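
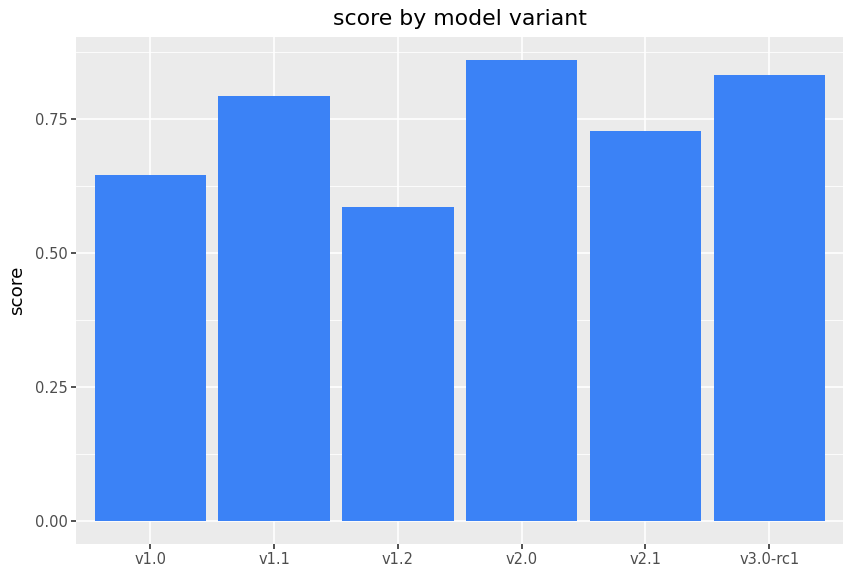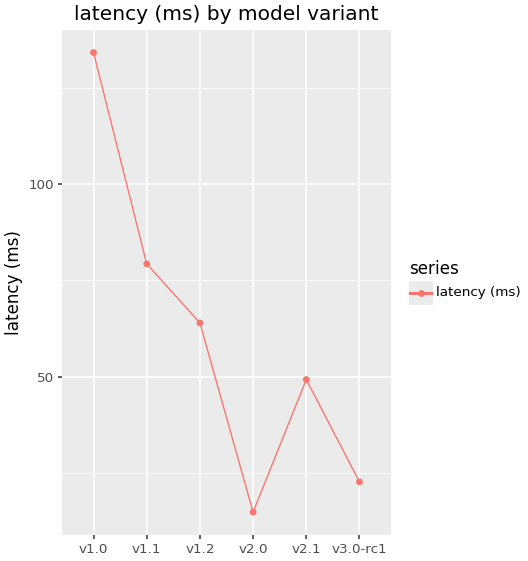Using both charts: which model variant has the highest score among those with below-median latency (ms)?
v2.0

Chart 2 median latency (ms) ≈ 60; below-median model variants: v2.0, v2.1, v3.0-rc1. Among those, v2.0 has the highest score (≈ 0.9).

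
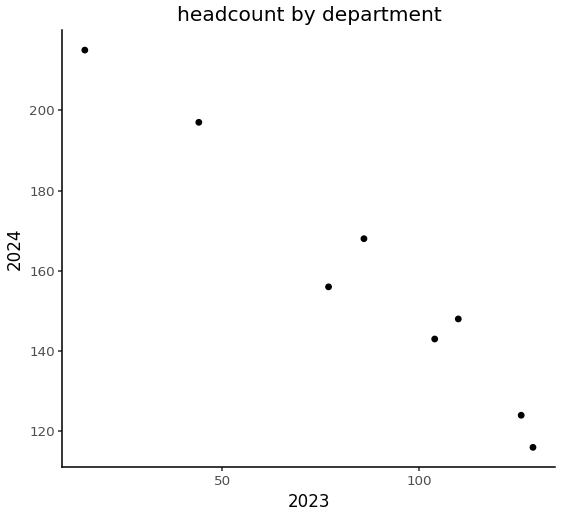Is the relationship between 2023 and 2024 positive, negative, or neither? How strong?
Points are negatively correlated; strong (|r| ≈ 1.0).

negative, strong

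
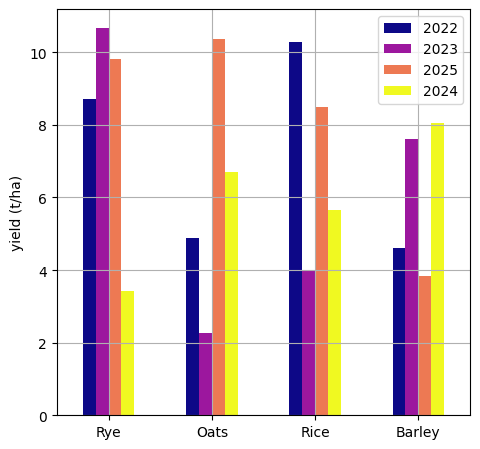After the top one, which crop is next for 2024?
Oats

Top 3 for 2024: Barley ≈ 8, Oats ≈ 7, Rice ≈ 6.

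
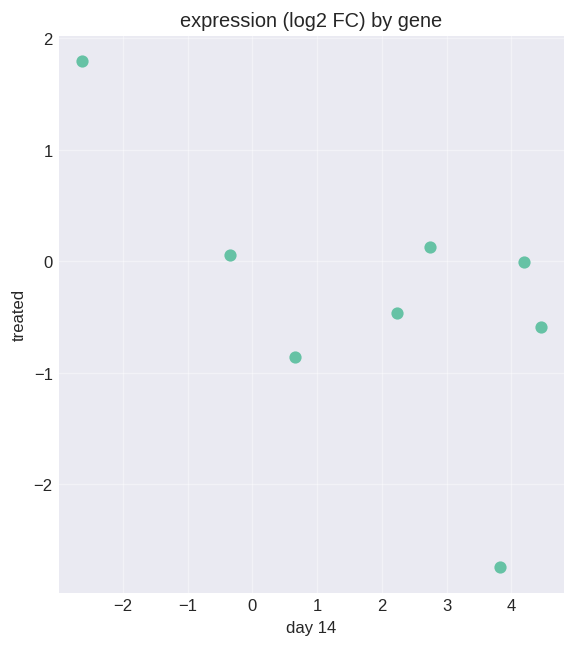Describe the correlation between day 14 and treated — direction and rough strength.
Points are negatively correlated; moderate (|r| ≈ 0.6).

negative, moderate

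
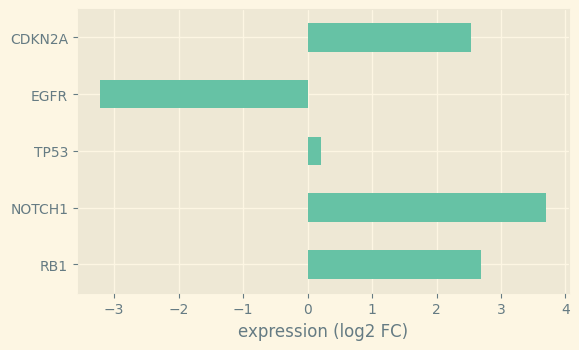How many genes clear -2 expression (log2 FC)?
4

Above -2: RB1, NOTCH1, TP53, CDKN2A.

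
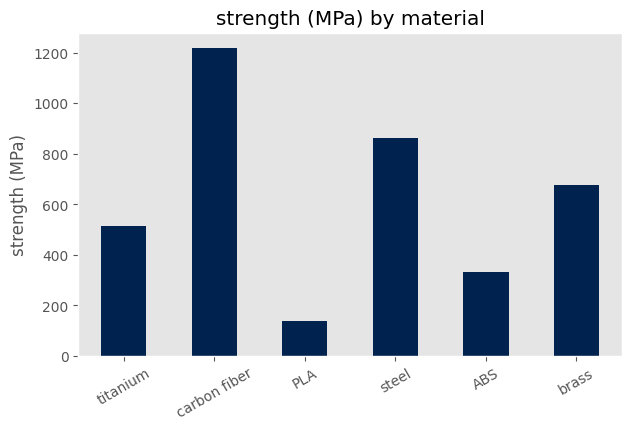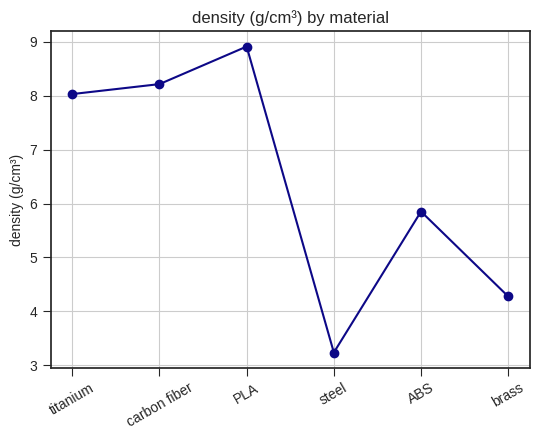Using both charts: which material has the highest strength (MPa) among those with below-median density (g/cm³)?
Chart 2 median density (g/cm³) ≈ 7; below-median materials: steel, ABS, brass. Among those, steel has the highest strength (MPa) (≈ 800).

steel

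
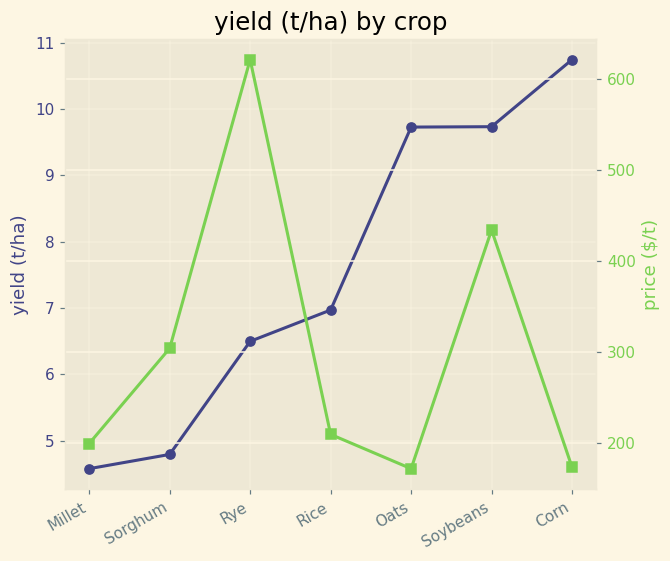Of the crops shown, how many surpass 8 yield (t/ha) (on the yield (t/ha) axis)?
3

Above 8: Oats, Soybeans, Corn.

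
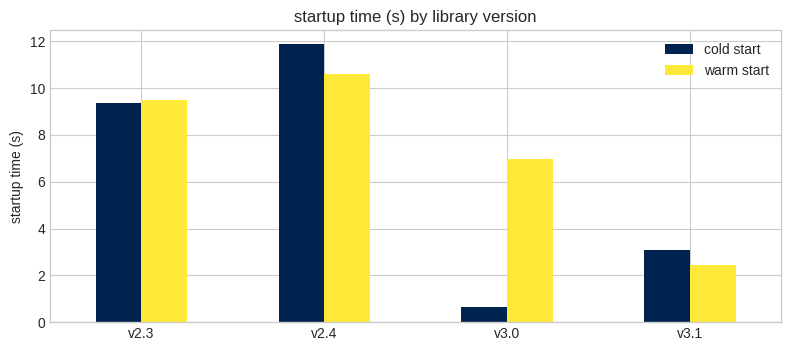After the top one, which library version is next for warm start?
v2.3

Top 3 for warm start: v2.4 ≈ 11, v2.3 ≈ 10, v3.0 ≈ 7.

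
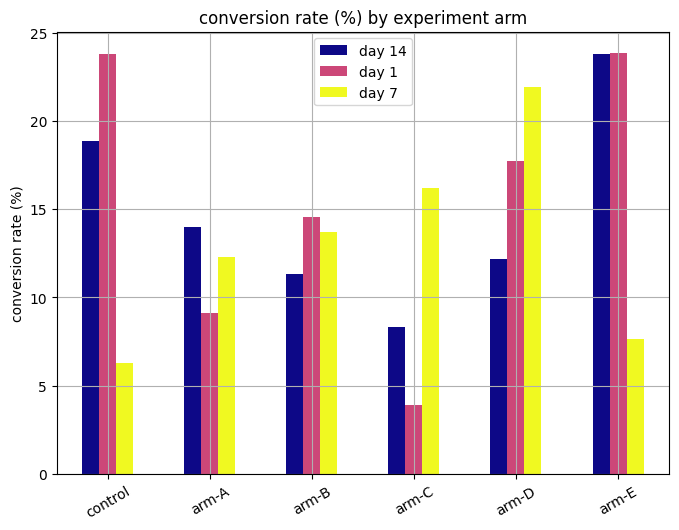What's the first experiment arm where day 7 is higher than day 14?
arm-B

arm-A: day 7 ≈ 12 vs day 14 ≈ 14 (not yet); arm-B: day 7 ≈ 14 vs day 14 ≈ 12 (first crossover).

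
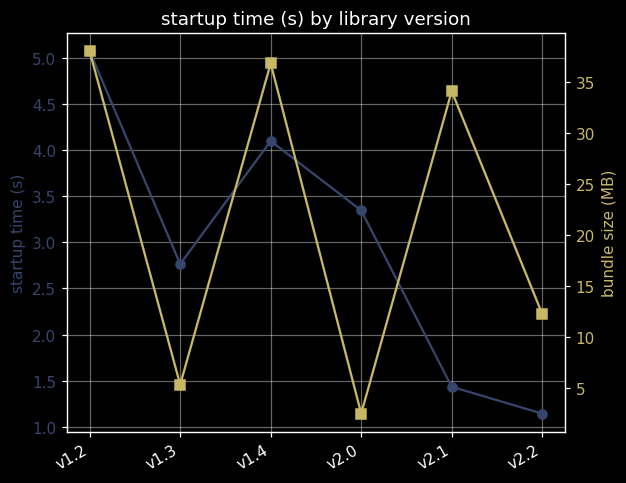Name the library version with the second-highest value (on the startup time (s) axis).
Top 3 (on the startup time (s) axis): v1.2 ≈ 5.0, v1.4 ≈ 4.0, v2.0 ≈ 3.5.

v1.4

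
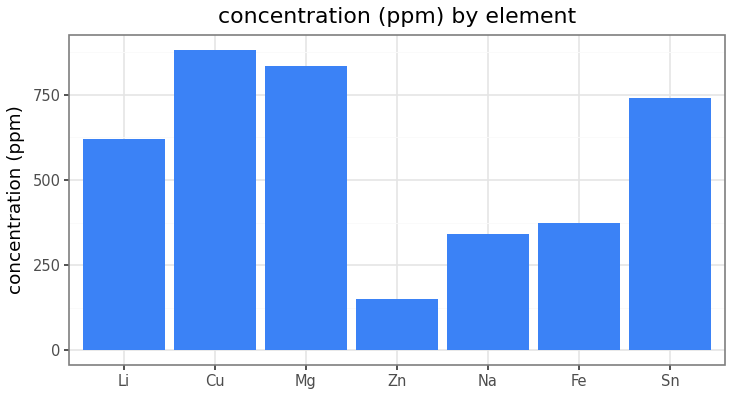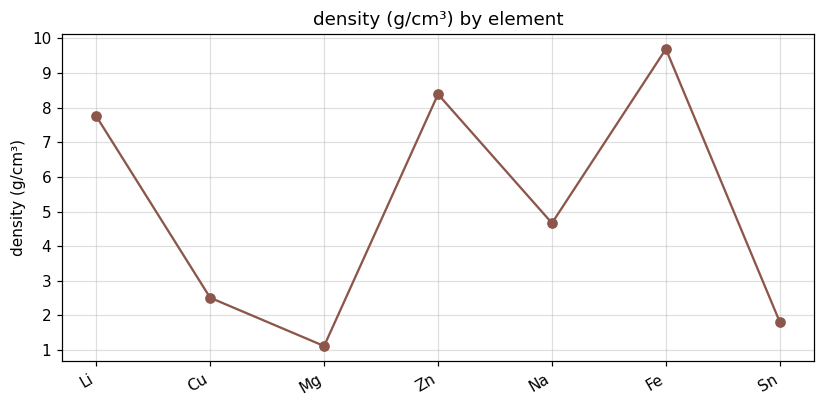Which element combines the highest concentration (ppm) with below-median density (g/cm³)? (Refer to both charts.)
Chart 2 median density (g/cm³) ≈ 5; below-median elements: Cu, Mg, Sn. Among those, Cu has the highest concentration (ppm) (≈ 900).

Cu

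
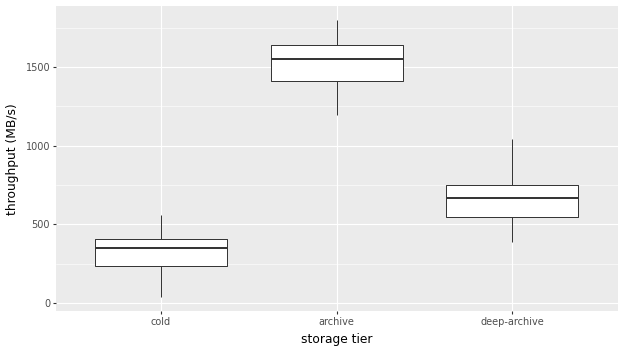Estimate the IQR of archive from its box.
≈ 200

Q3 ≈ 1600, Q1 ≈ 1400; IQR ≈ 200.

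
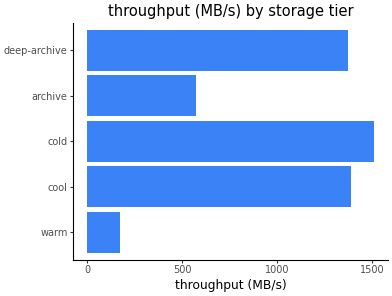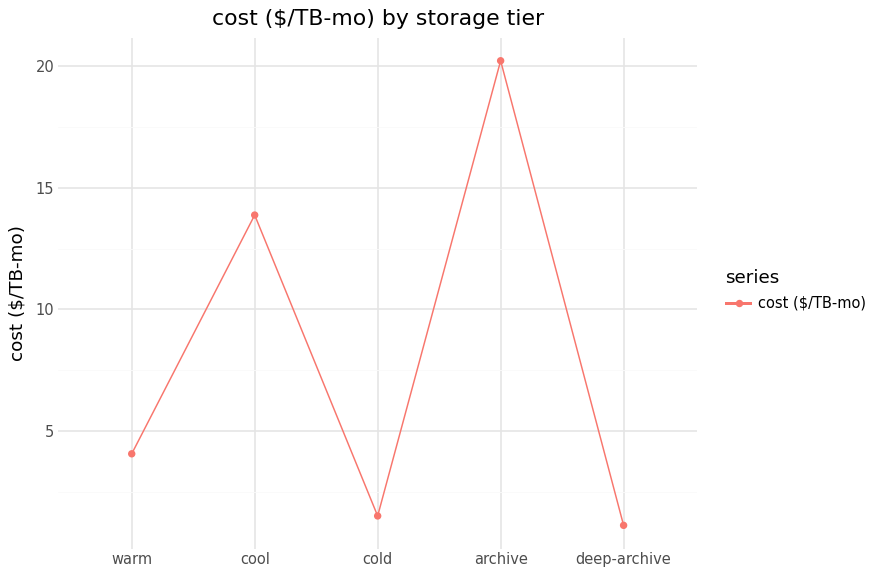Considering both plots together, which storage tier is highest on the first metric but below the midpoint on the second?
Chart 2 median cost ($/TB-mo) ≈ 4; below-median storage tiers: cold, deep-archive. Among those, cold has the highest throughput (MB/s) (≈ 1600).

cold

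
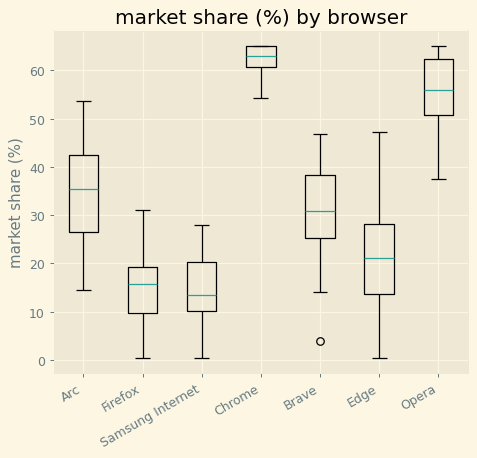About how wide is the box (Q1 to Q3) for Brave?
Q3 ≈ 40, Q1 ≈ 25; IQR ≈ 15.

≈ 15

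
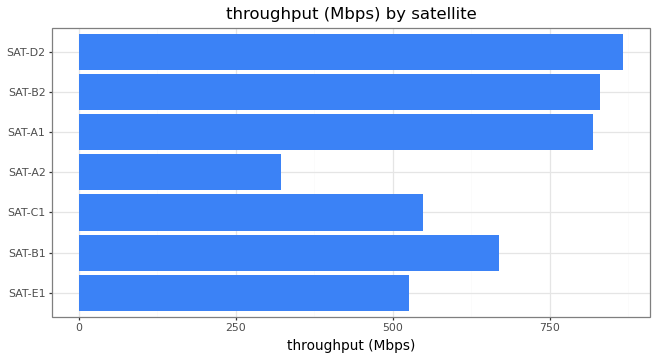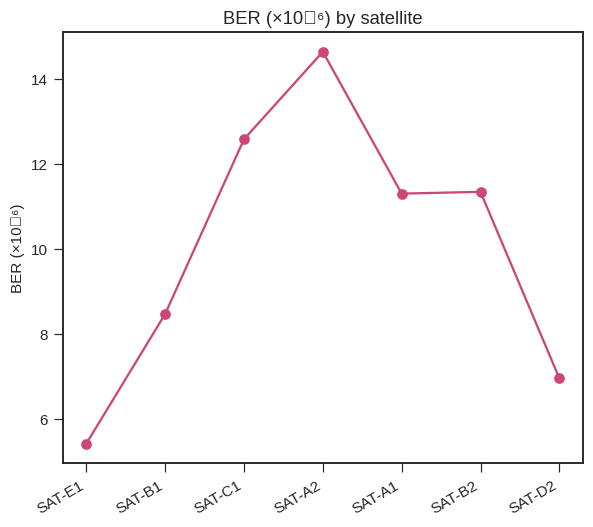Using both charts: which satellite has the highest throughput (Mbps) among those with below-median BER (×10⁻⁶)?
Chart 2 median BER (×10⁻⁶) ≈ 12; below-median satellites: SAT-E1, SAT-B1, SAT-D2. Among those, SAT-D2 has the highest throughput (Mbps) (≈ 900).

SAT-D2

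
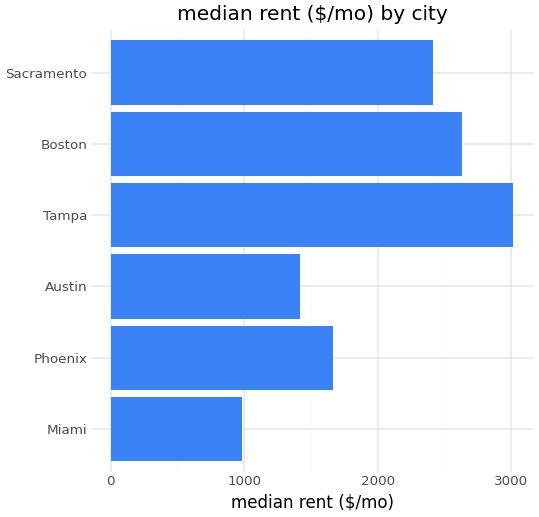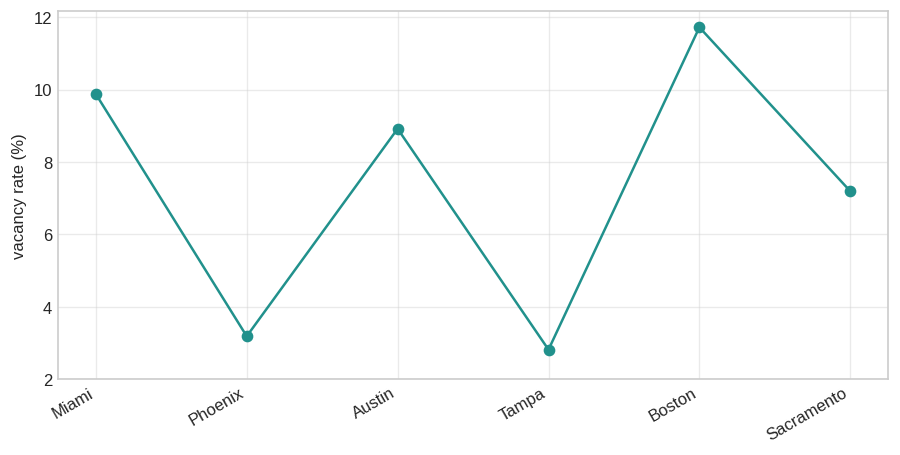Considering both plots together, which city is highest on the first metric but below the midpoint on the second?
Chart 2 median vacancy rate (%) ≈ 8; below-median cities: Phoenix, Tampa, Sacramento. Among those, Tampa has the highest median rent ($/mo) (≈ 3000).

Tampa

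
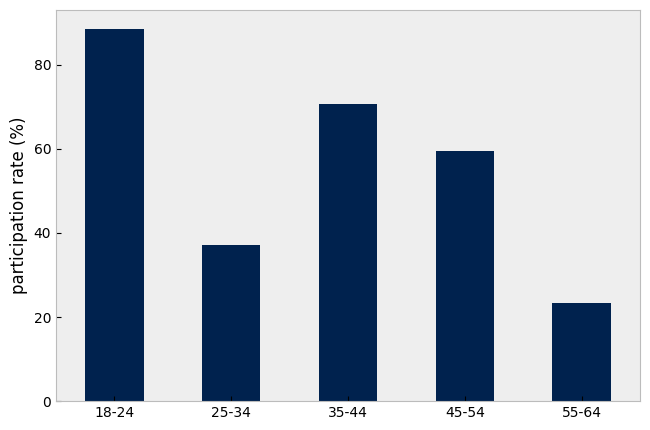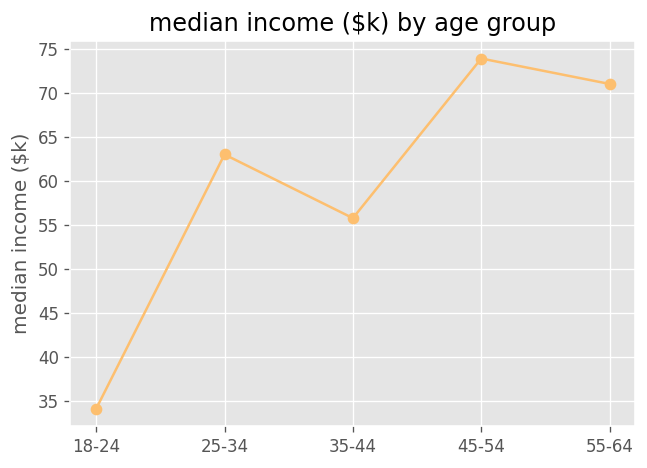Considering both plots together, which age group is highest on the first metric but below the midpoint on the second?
18-24

Chart 2 median median income ($k) ≈ 60; below-median age groups: 18-24, 35-44. Among those, 18-24 has the highest participation rate (%) (≈ 90).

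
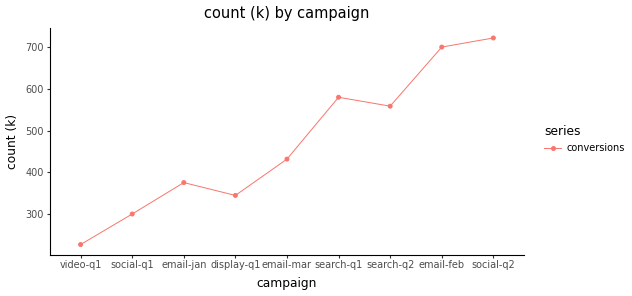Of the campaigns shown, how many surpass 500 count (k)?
Above 500: search-q1, search-q2, email-feb, social-q2.

4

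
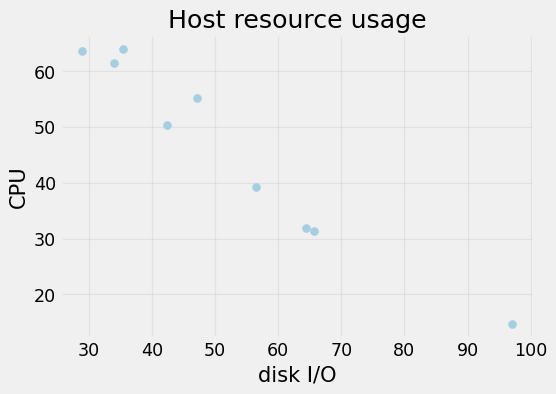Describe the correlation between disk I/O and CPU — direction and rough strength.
Points are negatively correlated; strong (|r| ≈ 1.0).

negative, strong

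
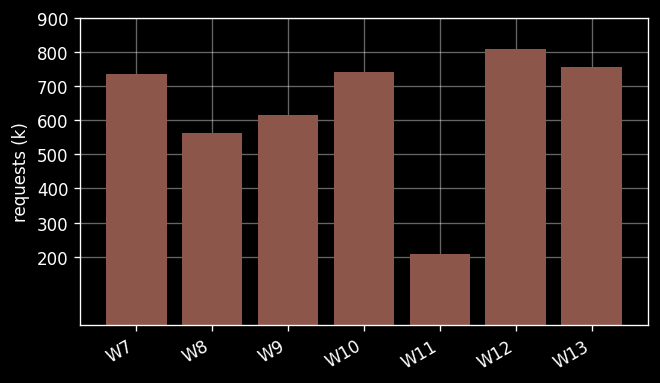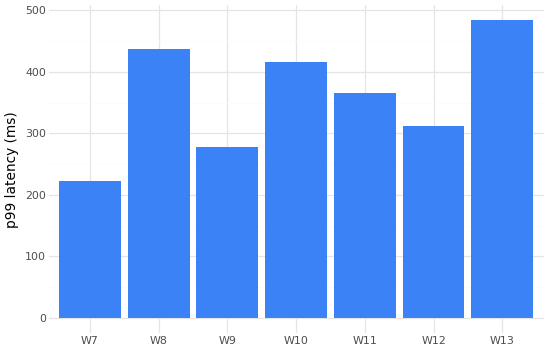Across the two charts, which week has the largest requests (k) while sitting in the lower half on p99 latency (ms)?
W12

Chart 2 median p99 latency (ms) ≈ 350; below-median weeks: W7, W9, W12. Among those, W12 has the highest requests (k) (≈ 800).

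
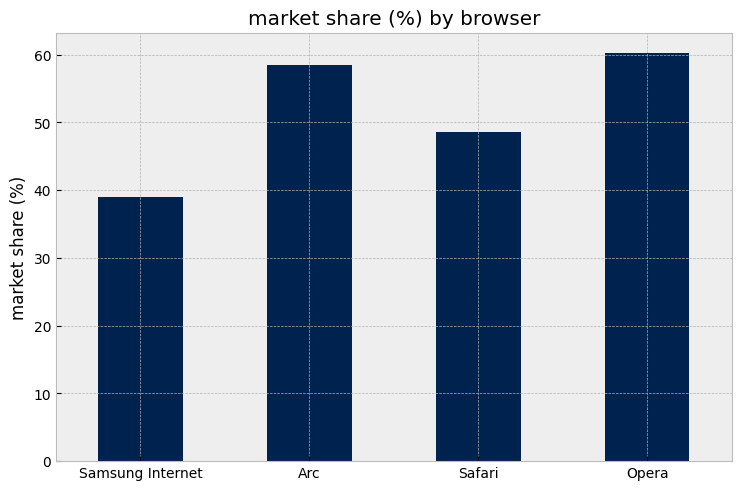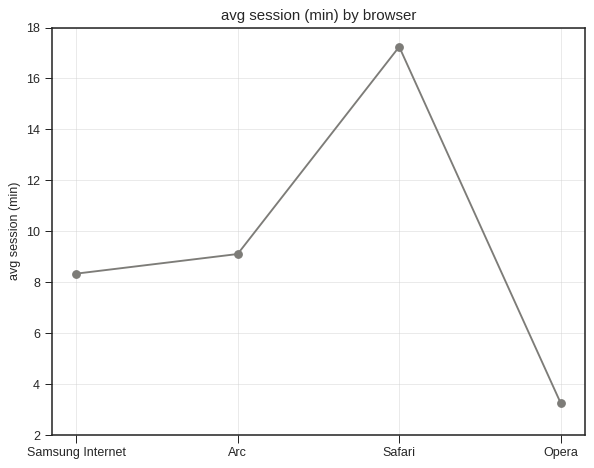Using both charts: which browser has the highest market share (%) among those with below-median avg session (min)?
Opera

Chart 2 median avg session (min) ≈ 8; below-median browsers: Samsung Internet, Opera. Among those, Opera has the highest market share (%) (≈ 60).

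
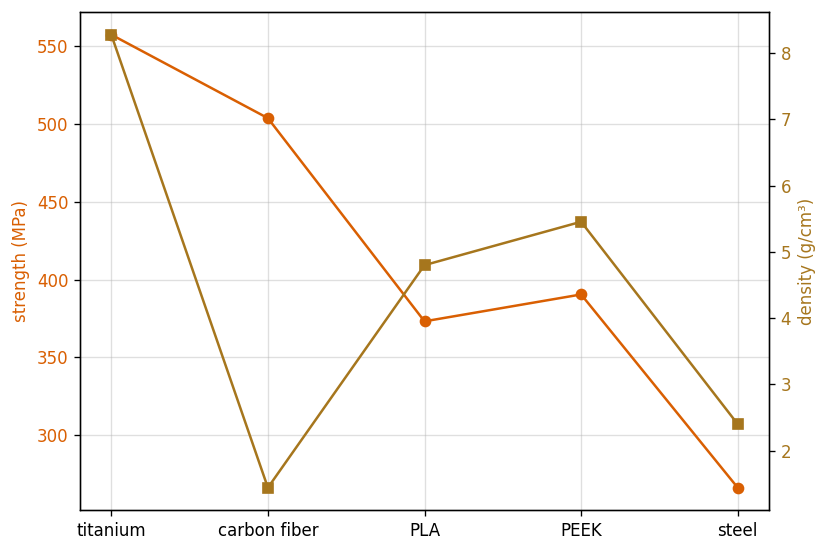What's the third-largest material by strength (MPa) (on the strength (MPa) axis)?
PEEK

Top 4 (on the strength (MPa) axis): titanium ≈ 550, carbon fiber ≈ 500, PEEK ≈ 400, PLA ≈ 375.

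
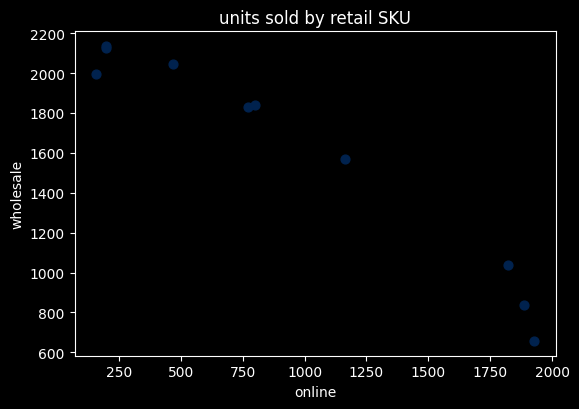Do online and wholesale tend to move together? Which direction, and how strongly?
negative, strong

Points are negatively correlated; strong (|r| ≈ 1.0).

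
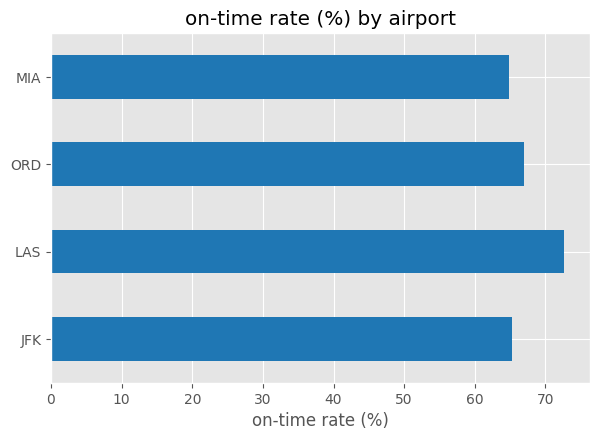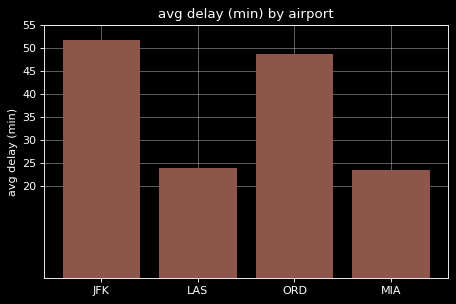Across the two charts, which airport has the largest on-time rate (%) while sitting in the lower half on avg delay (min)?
Chart 2 median avg delay (min) ≈ 35; below-median airports: LAS, MIA. Among those, LAS has the highest on-time rate (%) (≈ 70).

LAS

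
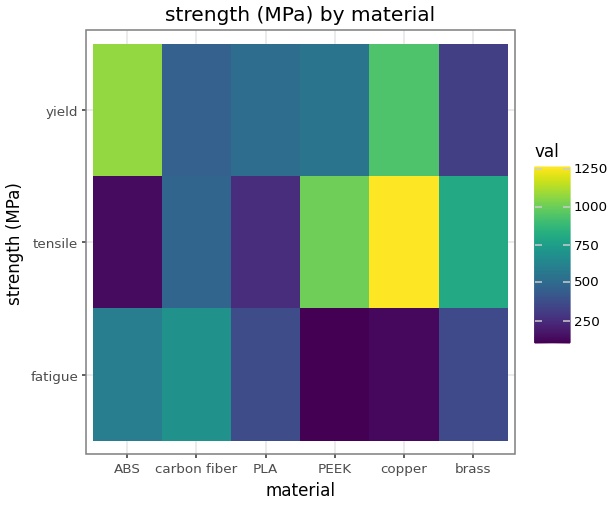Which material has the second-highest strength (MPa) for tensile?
PEEK

Top 3 for tensile: copper ≈ 1300, PEEK ≈ 1000, brass ≈ 800.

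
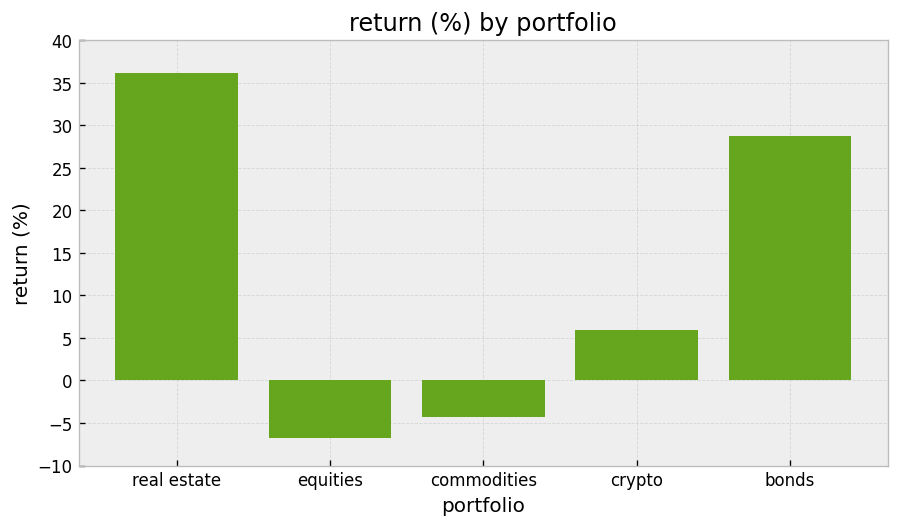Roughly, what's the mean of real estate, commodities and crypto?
≈ 12

(35 + -5 + 5) / 3 ≈ 12.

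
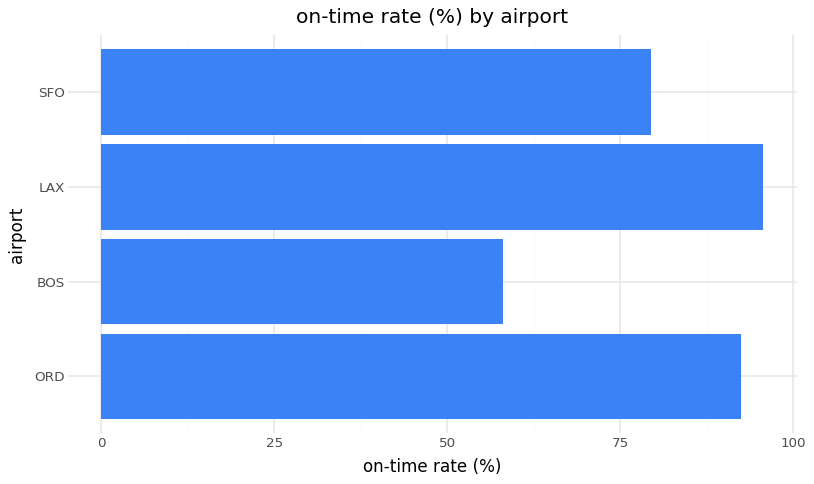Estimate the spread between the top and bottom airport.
Max LAX ≈ 100, min BOS ≈ 60; range ≈ 40.

≈ 40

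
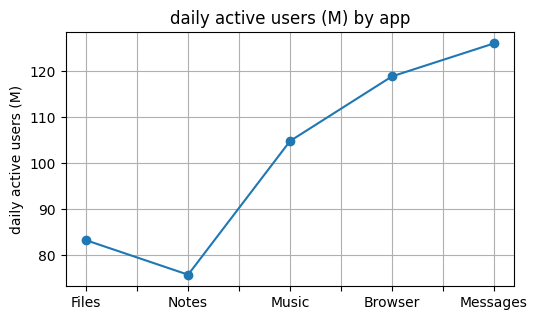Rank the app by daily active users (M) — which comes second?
Top 3: Messages ≈ 125, Browser ≈ 120, Music ≈ 105.

Browser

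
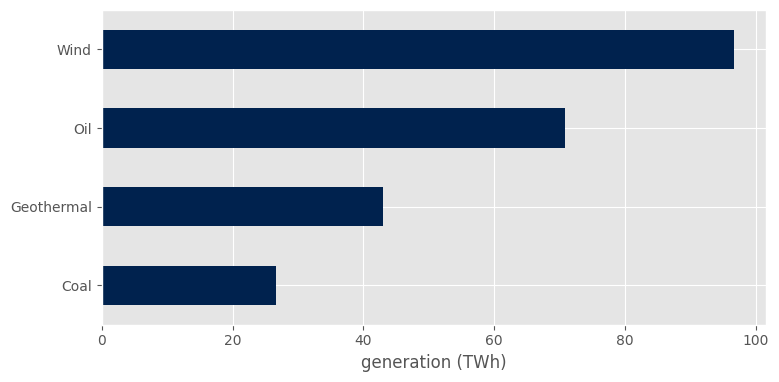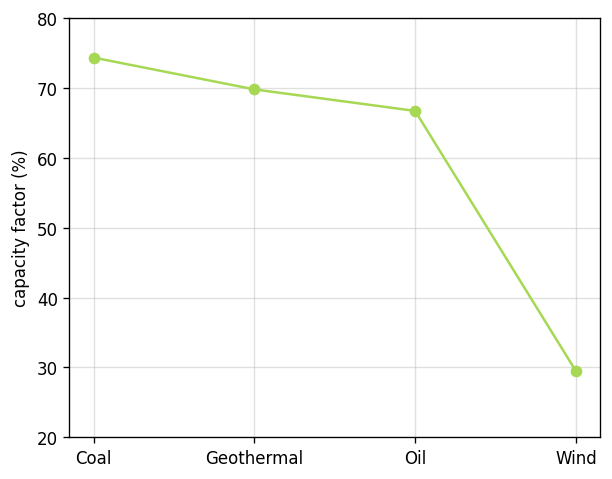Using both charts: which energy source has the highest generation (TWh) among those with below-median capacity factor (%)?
Wind

Chart 2 median capacity factor (%) ≈ 70; below-median energy sources: Oil, Wind. Among those, Wind has the highest generation (TWh) (≈ 100).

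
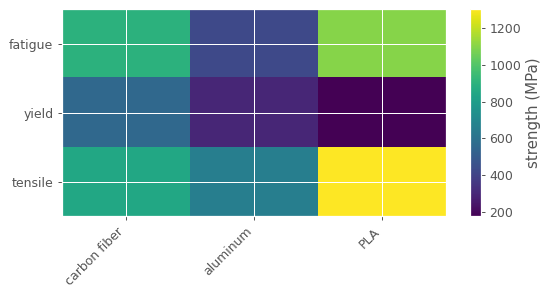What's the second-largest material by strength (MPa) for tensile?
Top 3 for tensile: PLA ≈ 1300, carbon fiber ≈ 900, aluminum ≈ 700.

carbon fiber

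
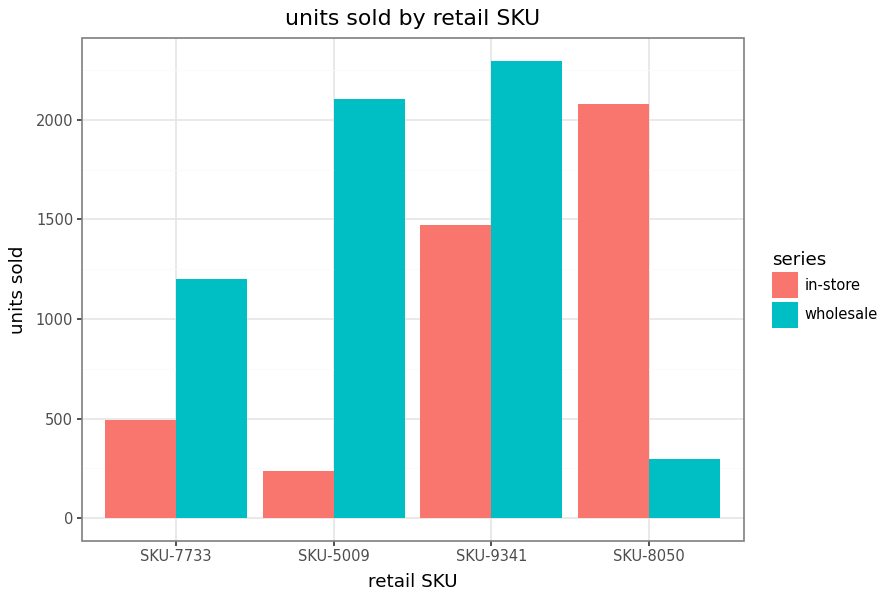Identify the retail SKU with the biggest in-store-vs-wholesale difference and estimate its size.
SKU-5009: in-store ≈ 200, wholesale ≈ 2200 → gap ≈ 2000. Next-largest (SKU-8050) is only ≈ 1800.

SKU-5009, ≈ 2000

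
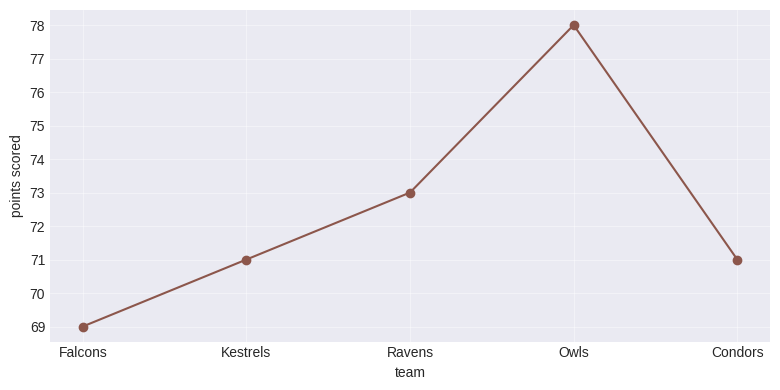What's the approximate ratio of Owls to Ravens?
≈ 1.07×

Owls ≈ 78, Ravens ≈ 73; 78/73 ≈ 1.07.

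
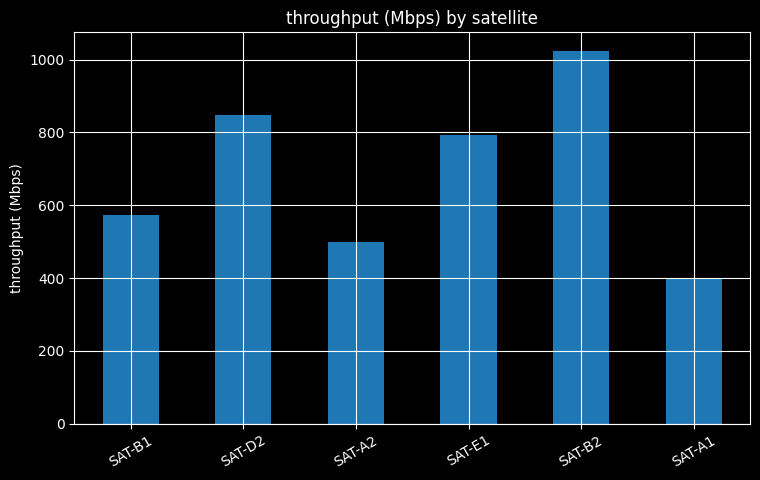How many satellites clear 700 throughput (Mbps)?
3

Above 700: SAT-D2, SAT-E1, SAT-B2.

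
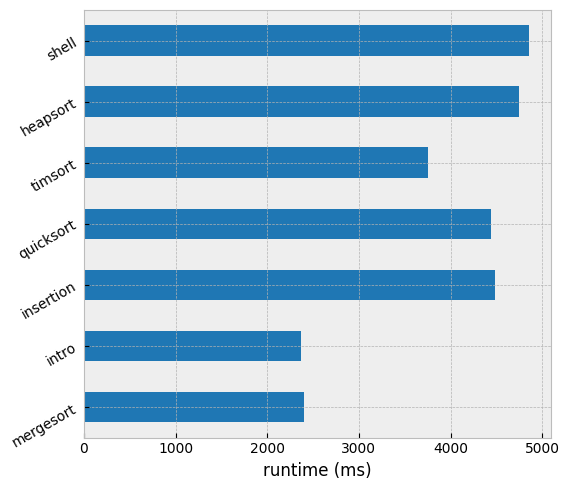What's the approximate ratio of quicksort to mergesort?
≈ 1.8×

quicksort ≈ 4500, mergesort ≈ 2500; 4500/2500 ≈ 1.8.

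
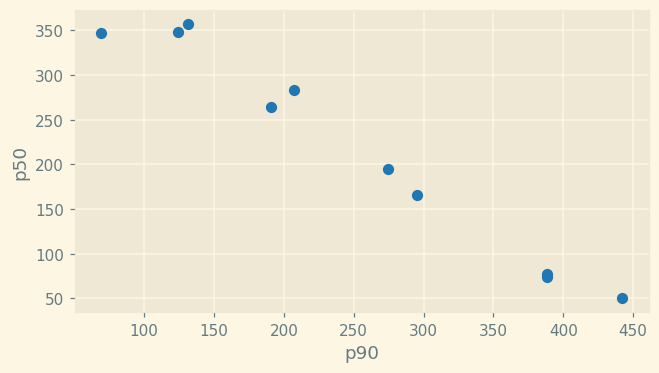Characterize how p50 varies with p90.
negative, strong

Points are negatively correlated; strong (|r| ≈ 1.0).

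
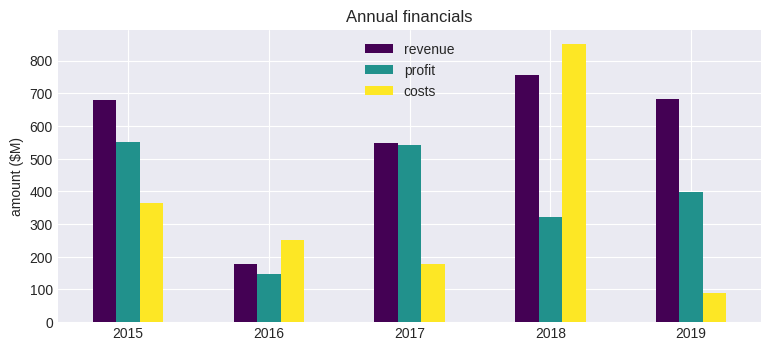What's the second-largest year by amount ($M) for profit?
2017

Top 3 for profit: 2015 ≈ 600, 2017 ≈ 500, 2019 ≈ 400.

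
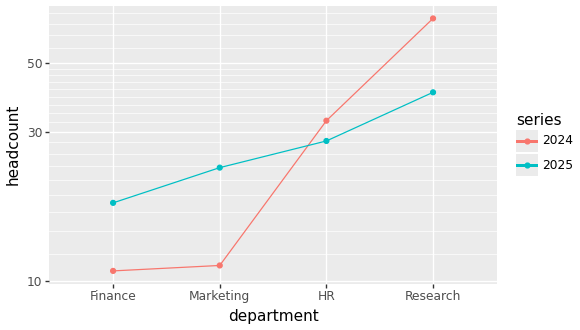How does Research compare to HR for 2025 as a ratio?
≈ 1.33×

Research ≈ 40, HR ≈ 30; 40/30 ≈ 1.33.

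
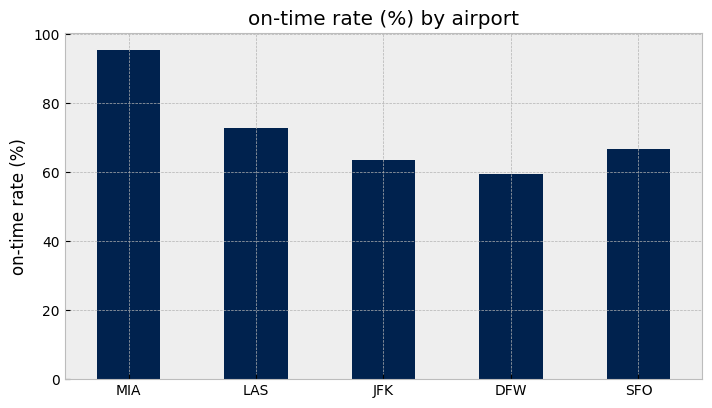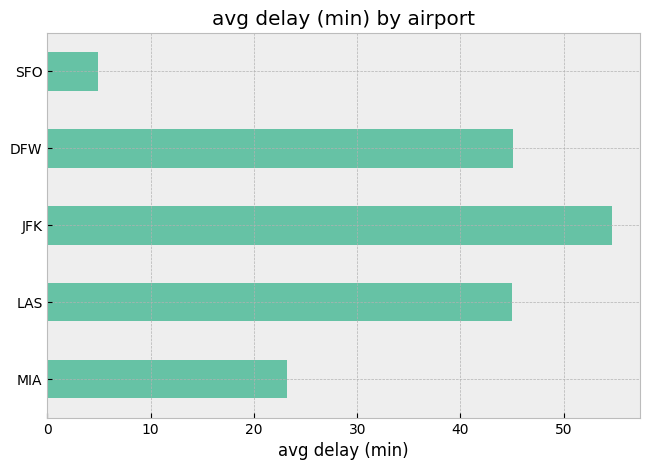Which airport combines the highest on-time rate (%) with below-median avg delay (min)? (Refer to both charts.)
MIA

Chart 2 median avg delay (min) ≈ 50; below-median airports: MIA, SFO. Among those, MIA has the highest on-time rate (%) (≈ 100).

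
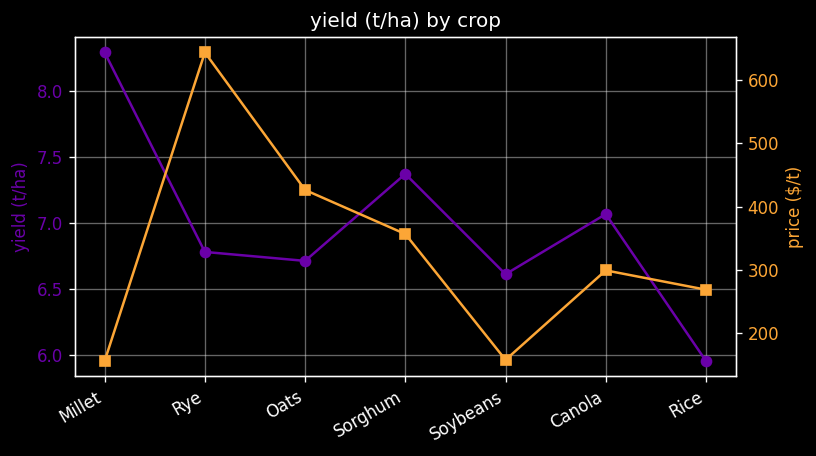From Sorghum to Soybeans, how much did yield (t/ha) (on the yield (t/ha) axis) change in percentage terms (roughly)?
≈ -10.8%

Sorghum ≈ 7.4, Soybeans ≈ 6.6; (6.6 − 7.4) / 7.4 ≈ -10.8%.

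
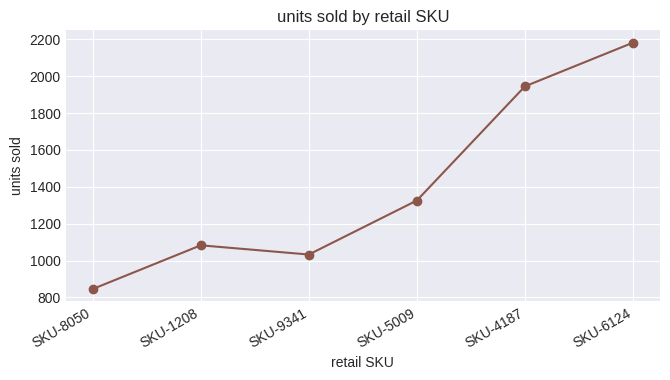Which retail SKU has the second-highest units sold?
Top 3: SKU-6124 ≈ 2200, SKU-4187 ≈ 2000, SKU-5009 ≈ 1400.

SKU-4187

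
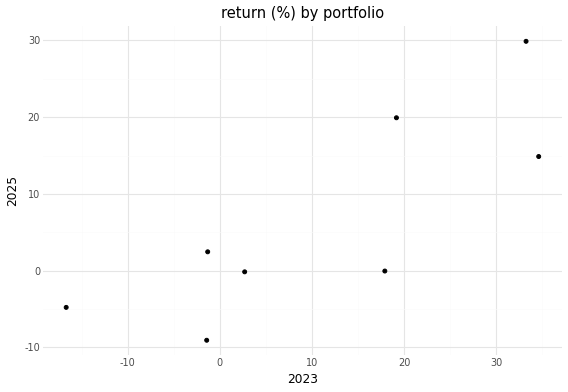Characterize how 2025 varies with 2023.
positive, strong

Points are positively correlated; strong (|r| ≈ 0.8).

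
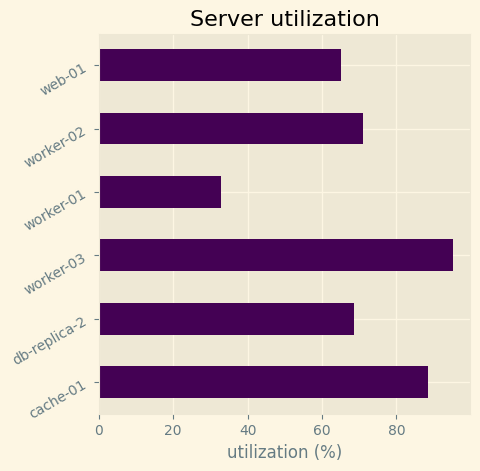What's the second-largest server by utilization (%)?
Top 3: worker-03 ≈ 100, cache-01 ≈ 90, worker-02 ≈ 70.

cache-01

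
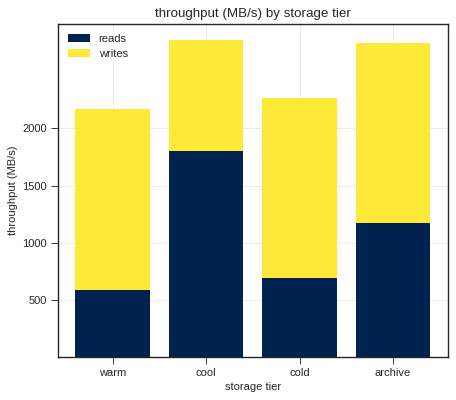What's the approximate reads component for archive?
≈ 1000

reads top ≈ 1000, bottom ≈ 0; segment ≈ 1000.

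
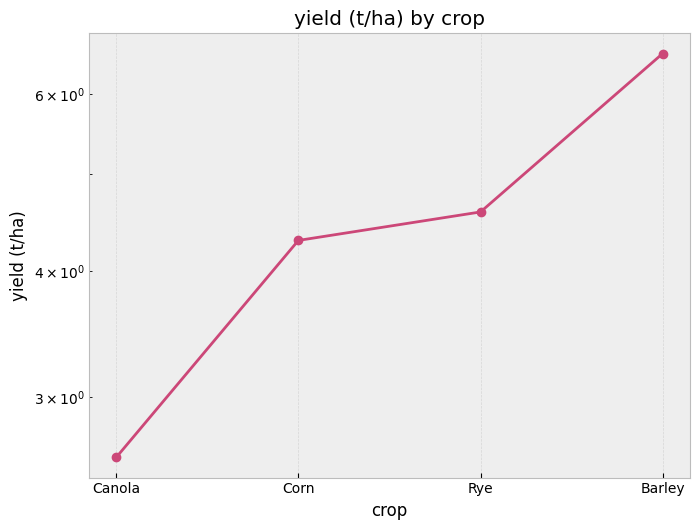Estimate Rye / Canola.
Rye ≈ 4.5, Canola ≈ 2.5; 4.5/2.5 ≈ 1.8.

≈ 1.8×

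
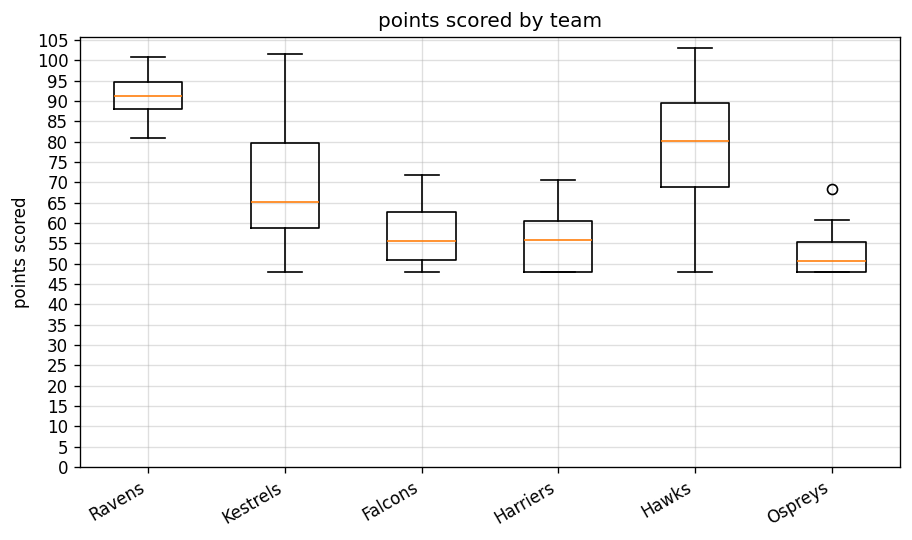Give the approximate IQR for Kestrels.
Q3 ≈ 80, Q1 ≈ 60; IQR ≈ 20.

≈ 20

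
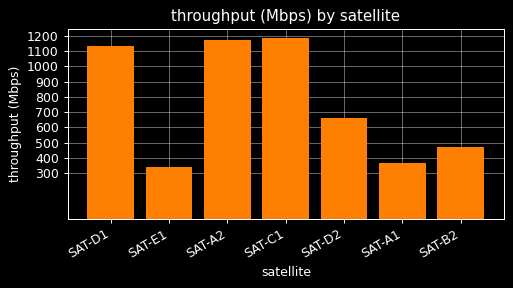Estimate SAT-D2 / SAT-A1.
≈ 1.75×

SAT-D2 ≈ 700, SAT-A1 ≈ 400; 700/400 ≈ 1.75.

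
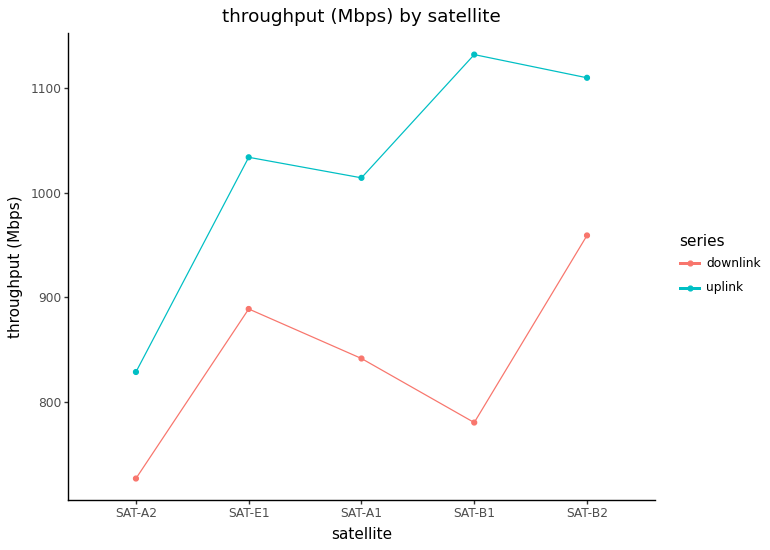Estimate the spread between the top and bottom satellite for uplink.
Max SAT-B1 ≈ 1150, min SAT-A2 ≈ 850; range ≈ 300.

≈ 300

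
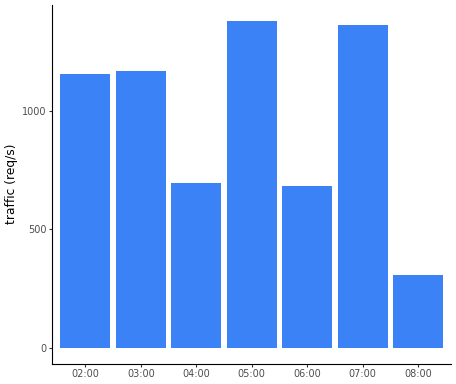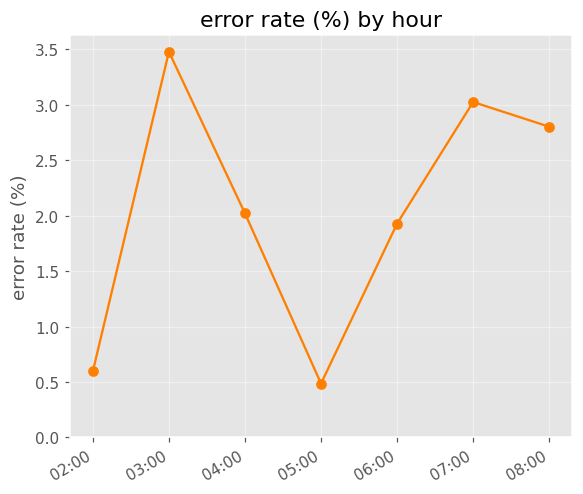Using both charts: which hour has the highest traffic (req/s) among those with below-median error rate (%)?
Chart 2 median error rate (%) ≈ 2; below-median hours: 02:00, 05:00, 06:00. Among those, 05:00 has the highest traffic (req/s) (≈ 1400).

05:00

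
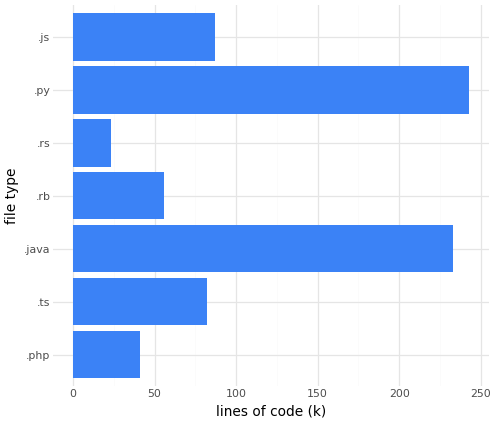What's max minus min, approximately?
Max .py ≈ 250, min .rs ≈ 25; range ≈ 225.

≈ 225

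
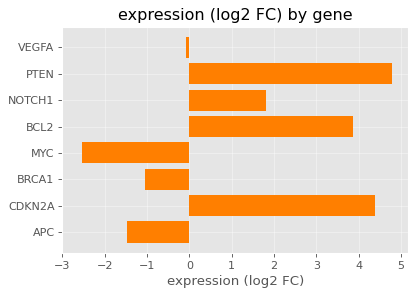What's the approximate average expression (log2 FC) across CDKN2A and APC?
≈ 2

(4 + -1) / 2 ≈ 2.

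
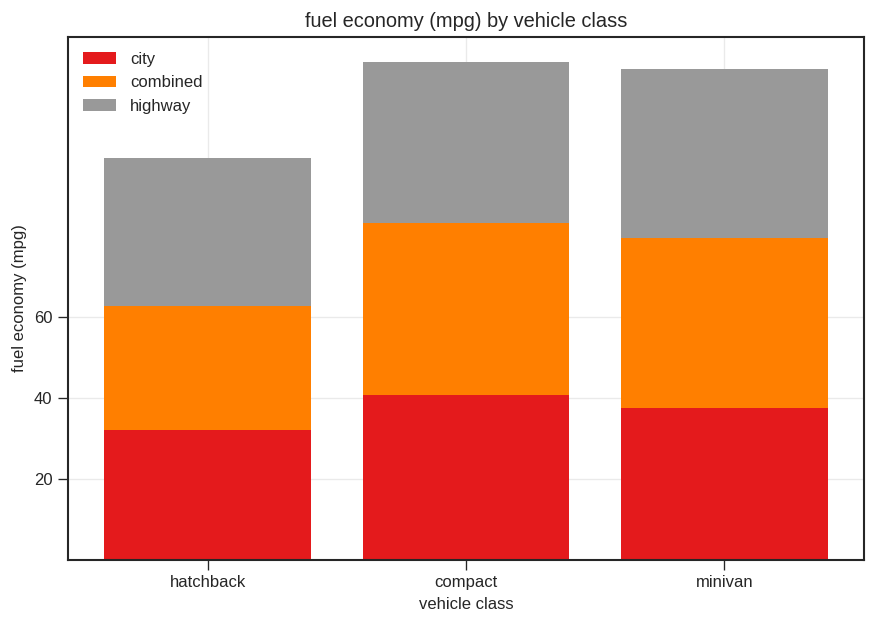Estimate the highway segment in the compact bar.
highway top ≈ 120, bottom ≈ 80; segment ≈ 40.

≈ 40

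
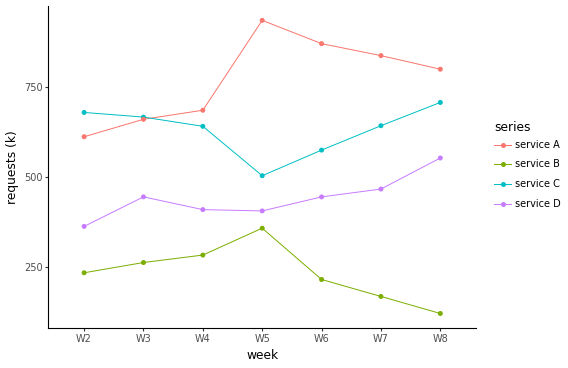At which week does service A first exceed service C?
W4

W3: service A ≈ 700 vs service C ≈ 700 (not yet); W4: service A ≈ 700 vs service C ≈ 600 (first crossover).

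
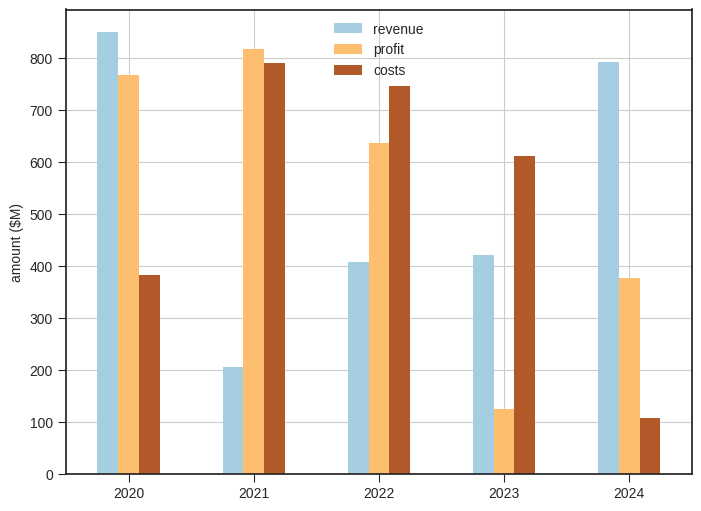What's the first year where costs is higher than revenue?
2021

2020: costs ≈ 400 vs revenue ≈ 900 (not yet); 2021: costs ≈ 800 vs revenue ≈ 200 (first crossover).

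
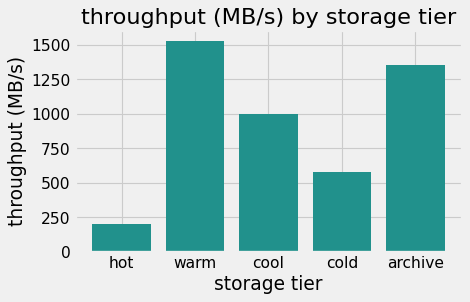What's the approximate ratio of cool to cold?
cool ≈ 1000, cold ≈ 600; 1000/600 ≈ 1.67.

≈ 1.67×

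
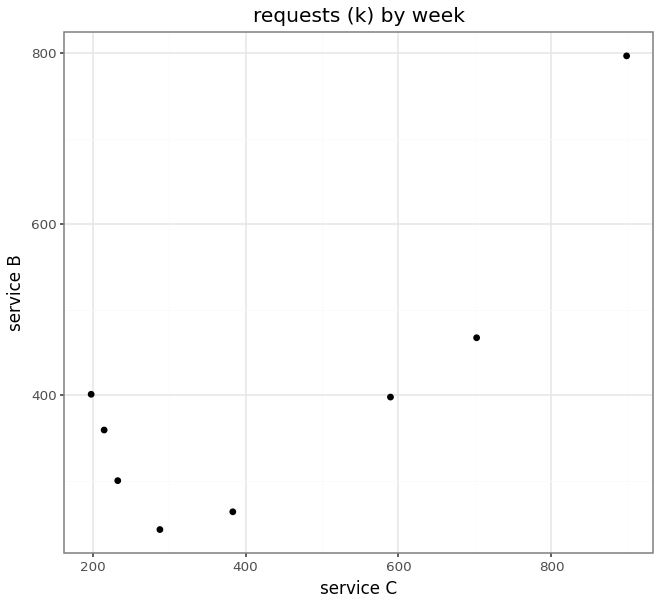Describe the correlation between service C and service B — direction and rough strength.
positive, strong

Points are positively correlated; strong (|r| ≈ 0.8).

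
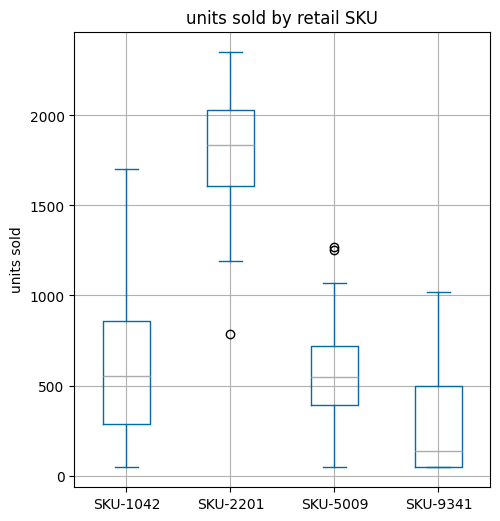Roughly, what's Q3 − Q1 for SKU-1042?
Q3 ≈ 800, Q1 ≈ 200; IQR ≈ 600.

≈ 600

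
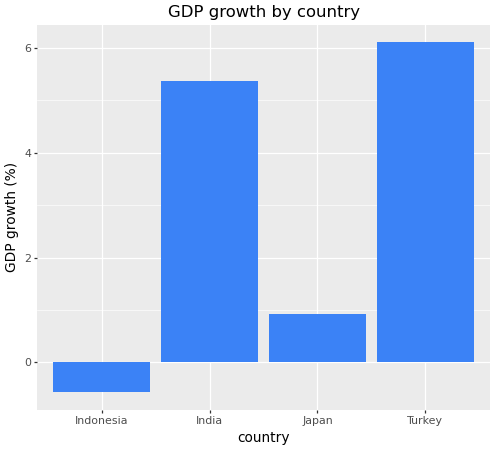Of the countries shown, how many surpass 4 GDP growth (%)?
Above 4: India, Turkey.

2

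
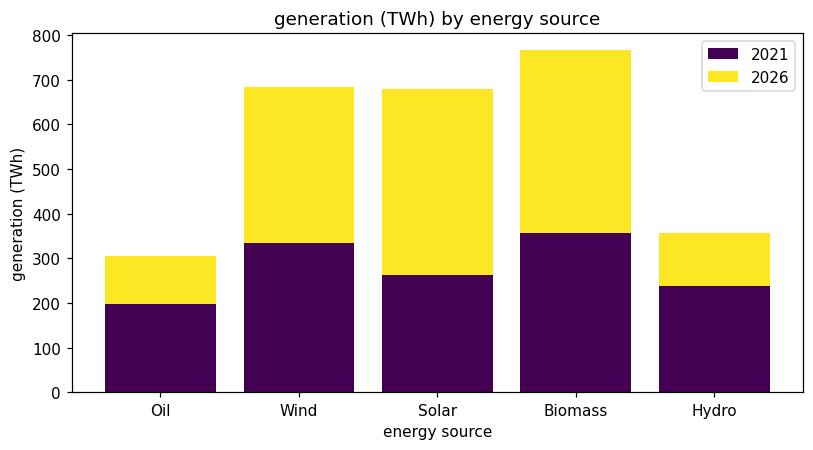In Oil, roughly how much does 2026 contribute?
2026 top ≈ 300, bottom ≈ 200; segment ≈ 100.

≈ 100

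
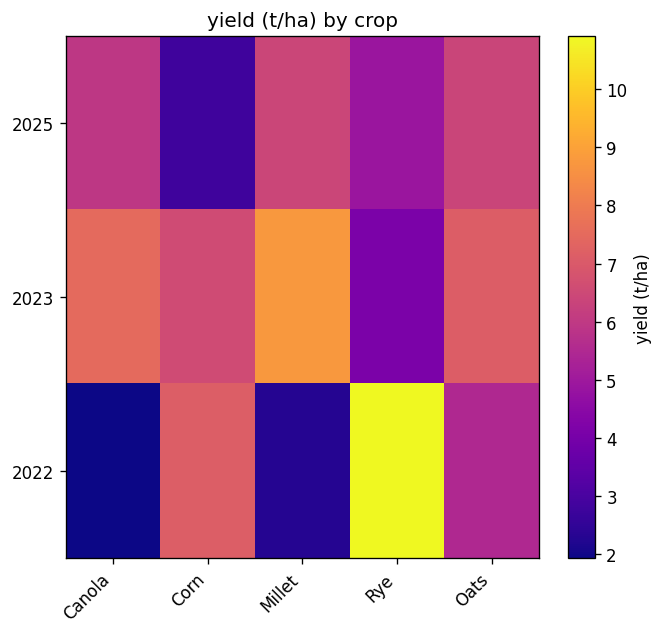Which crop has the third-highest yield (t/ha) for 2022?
Oats

Top 4 for 2022: Rye ≈ 11, Corn ≈ 7, Oats ≈ 5, Millet ≈ 2.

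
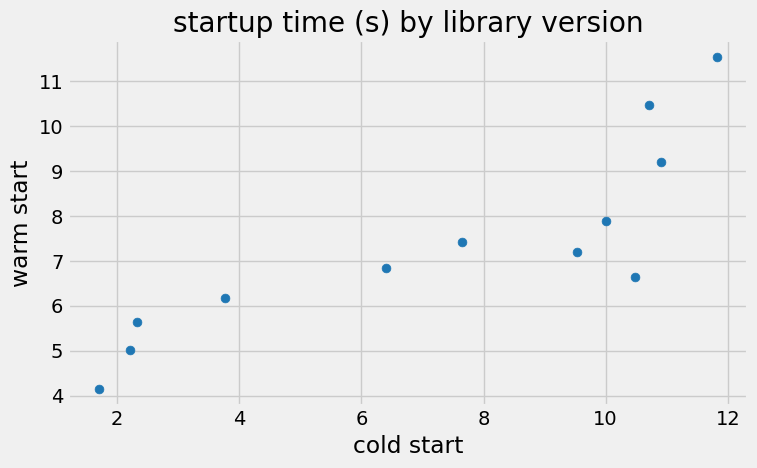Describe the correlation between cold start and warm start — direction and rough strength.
positive, strong

Points are positively correlated; strong (|r| ≈ 0.8).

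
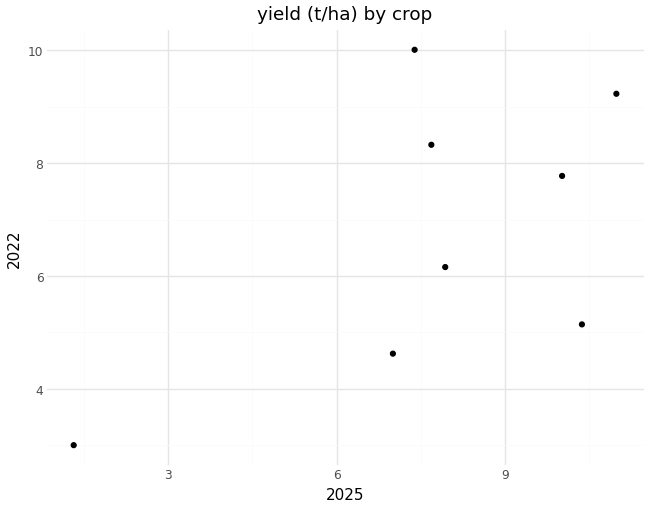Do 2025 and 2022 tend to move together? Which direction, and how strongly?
Points are positively correlated; moderate (|r| ≈ 0.6).

positive, moderate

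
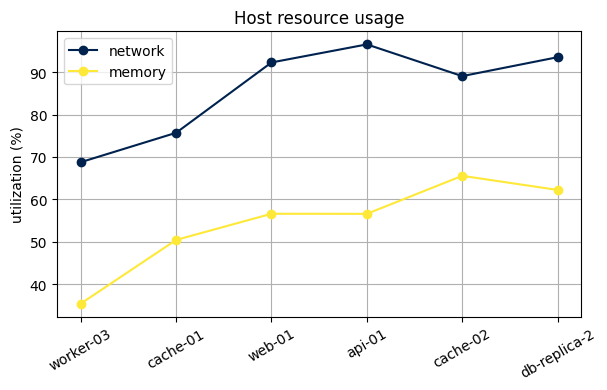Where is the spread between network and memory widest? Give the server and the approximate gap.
api-01: network ≈ 100, memory ≈ 60 → gap ≈ 40. Next-largest (web-01) is only ≈ 30.

api-01, ≈ 40 %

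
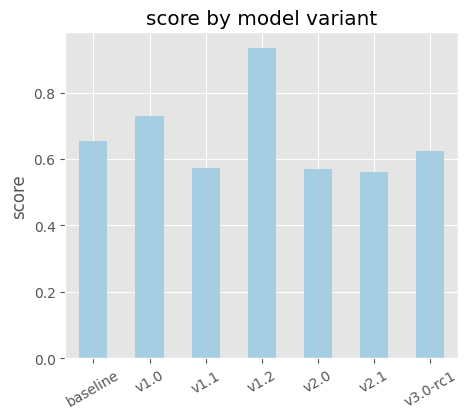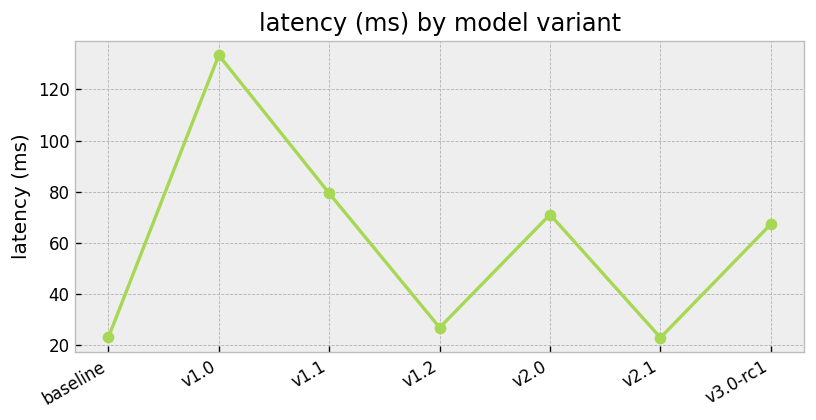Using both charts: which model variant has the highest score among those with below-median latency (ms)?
Chart 2 median latency (ms) ≈ 60; below-median model variants: baseline, v1.2, v2.1. Among those, v1.2 has the highest score (≈ 0.9).

v1.2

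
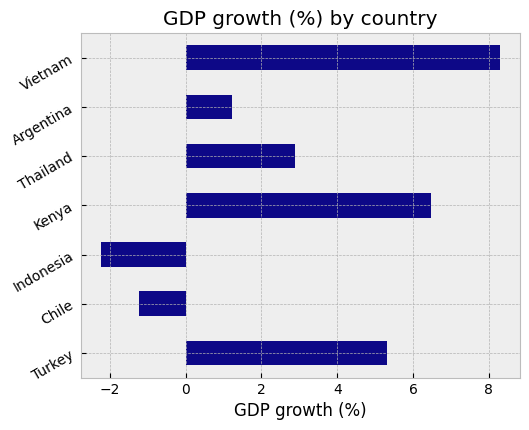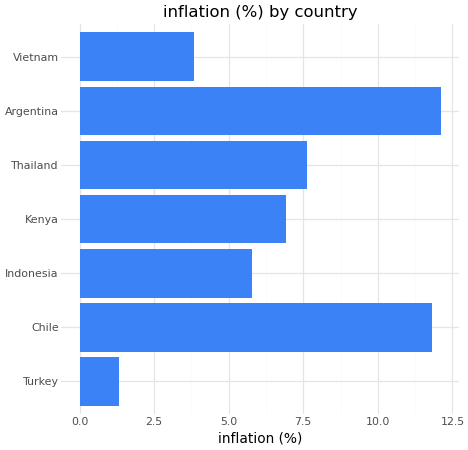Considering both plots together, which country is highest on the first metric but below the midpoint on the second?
Chart 2 median inflation (%) ≈ 6; below-median countries: Turkey, Indonesia, Vietnam. Among those, Vietnam has the highest GDP growth (%) (≈ 8).

Vietnam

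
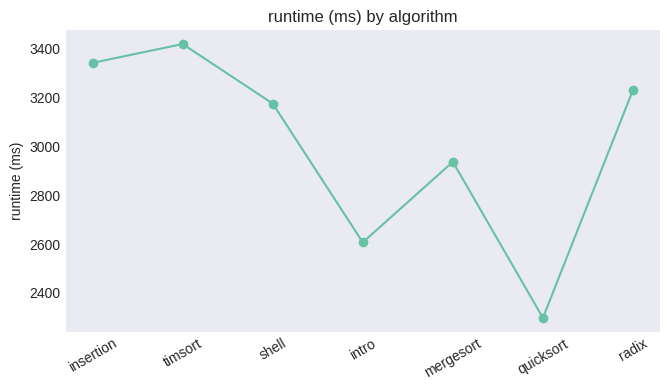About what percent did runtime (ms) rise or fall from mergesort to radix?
≈ +10.3%

mergesort ≈ 2900, radix ≈ 3200; (3200 − 2900) / 2900 ≈ +10.3%.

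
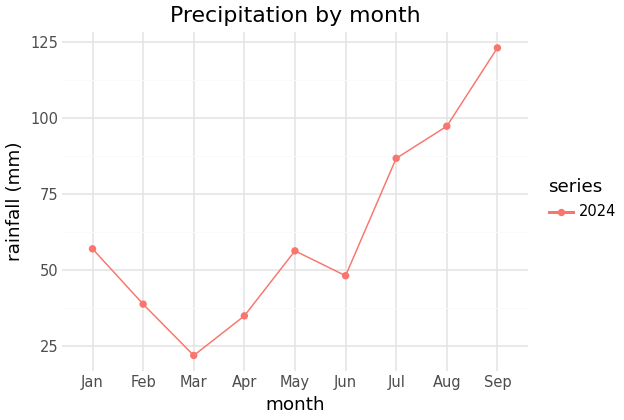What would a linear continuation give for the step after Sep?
Last three: 90, 100, 120 → slope ≈ 15/step → next ≈ 135.

≈ 135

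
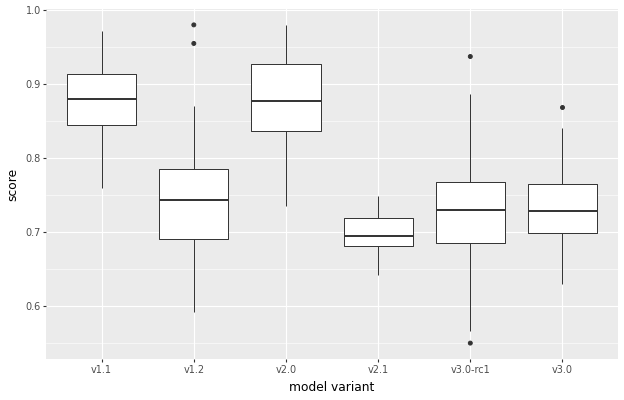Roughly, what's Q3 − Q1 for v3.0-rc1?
≈ 0.08

Q3 ≈ 0.76, Q1 ≈ 0.68; IQR ≈ 0.08.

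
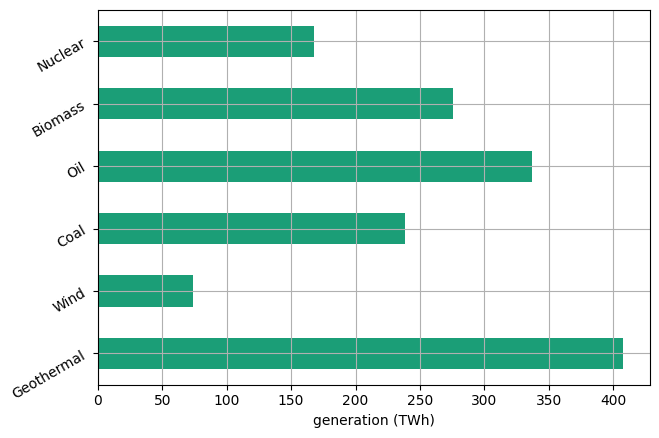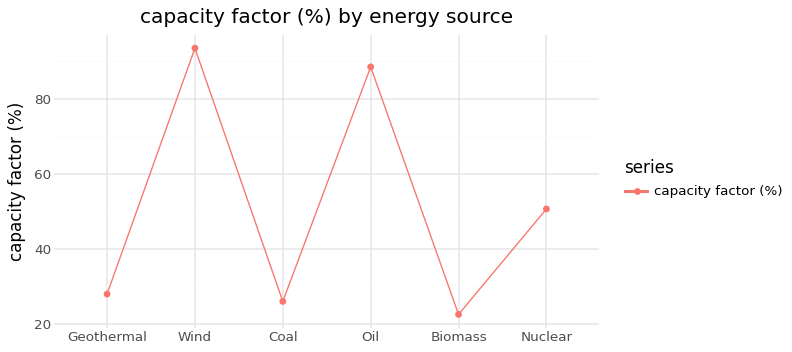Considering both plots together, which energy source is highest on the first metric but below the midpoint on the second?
Geothermal

Chart 2 median capacity factor (%) ≈ 40; below-median energy sources: Geothermal, Coal, Biomass. Among those, Geothermal has the highest generation (TWh) (≈ 400).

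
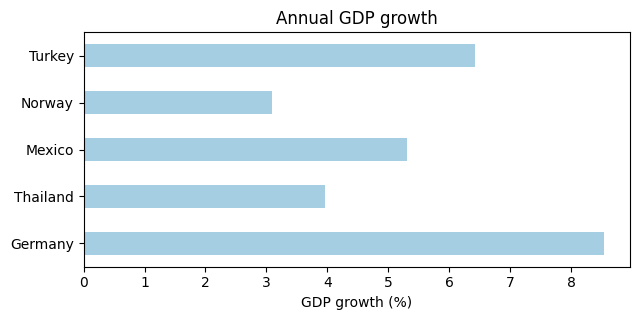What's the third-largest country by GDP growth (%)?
Mexico

Top 4: Germany ≈ 9, Turkey ≈ 6, Mexico ≈ 5, Thailand ≈ 4.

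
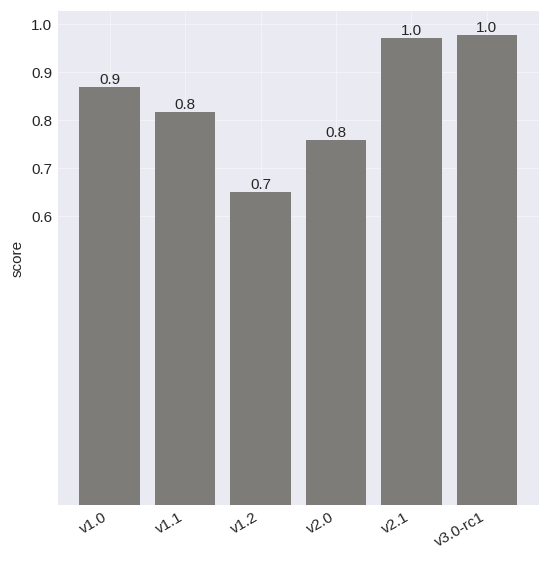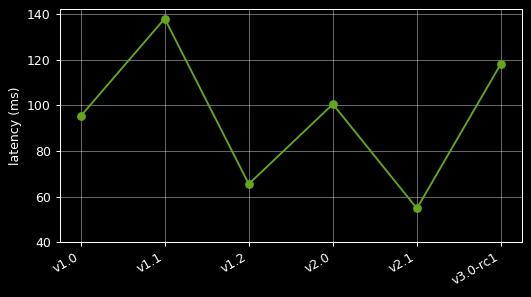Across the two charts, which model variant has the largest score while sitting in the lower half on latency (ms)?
Chart 2 median latency (ms) ≈ 100; below-median model variants: v1.0, v1.2, v2.1. Among those, v2.1 has the highest score (≈ 1).

v2.1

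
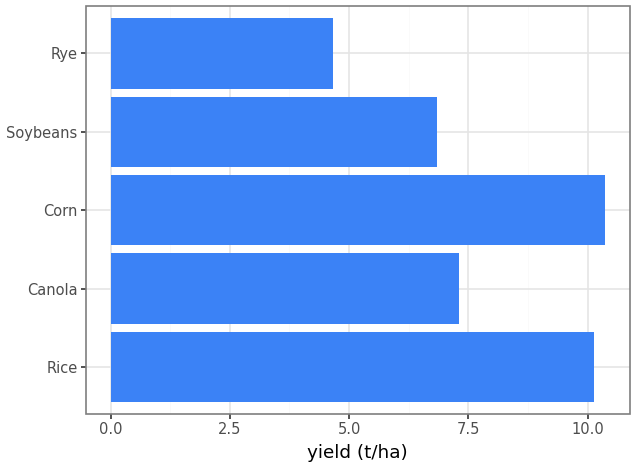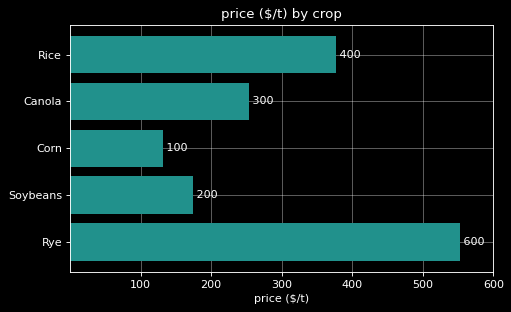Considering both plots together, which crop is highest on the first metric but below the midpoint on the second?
Corn

Chart 2 median price ($/t) ≈ 300; below-median crops: Corn, Soybeans. Among those, Corn has the highest yield (t/ha) (≈ 10).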